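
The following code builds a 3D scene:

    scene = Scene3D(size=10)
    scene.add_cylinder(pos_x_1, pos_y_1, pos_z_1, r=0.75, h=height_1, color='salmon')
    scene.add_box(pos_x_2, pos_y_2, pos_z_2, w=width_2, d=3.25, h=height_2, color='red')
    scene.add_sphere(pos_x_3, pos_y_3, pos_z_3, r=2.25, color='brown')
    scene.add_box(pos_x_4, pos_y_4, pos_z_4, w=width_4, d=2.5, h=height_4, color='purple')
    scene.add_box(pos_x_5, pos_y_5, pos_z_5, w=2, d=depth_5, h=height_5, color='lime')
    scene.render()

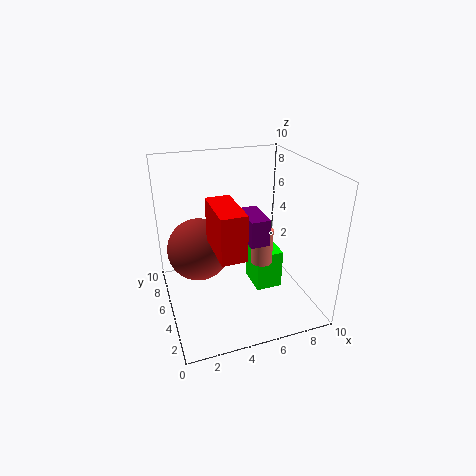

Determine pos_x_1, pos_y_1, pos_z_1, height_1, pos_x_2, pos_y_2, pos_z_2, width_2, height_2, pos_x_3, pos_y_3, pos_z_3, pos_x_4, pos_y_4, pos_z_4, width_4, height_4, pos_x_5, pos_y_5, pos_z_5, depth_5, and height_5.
pos_x_1 = 6.5
pos_y_1 = 4.25
pos_z_1 = 3.25
height_1 = 2.5
pos_x_2 = 2.5
pos_y_2 = 0.5
pos_z_2 = 6
width_2 = 1.5
height_2 = 2.75
pos_x_3 = 2.5
pos_y_3 = 6.5
pos_z_3 = 3.75
pos_x_4 = 5
pos_y_4 = 2.5
pos_z_4 = 5.5
width_4 = 1.25
height_4 = 1.75
pos_x_5 = 6.5
pos_y_5 = 4.75
pos_z_5 = 0.25
depth_5 = 2.5
height_5 = 3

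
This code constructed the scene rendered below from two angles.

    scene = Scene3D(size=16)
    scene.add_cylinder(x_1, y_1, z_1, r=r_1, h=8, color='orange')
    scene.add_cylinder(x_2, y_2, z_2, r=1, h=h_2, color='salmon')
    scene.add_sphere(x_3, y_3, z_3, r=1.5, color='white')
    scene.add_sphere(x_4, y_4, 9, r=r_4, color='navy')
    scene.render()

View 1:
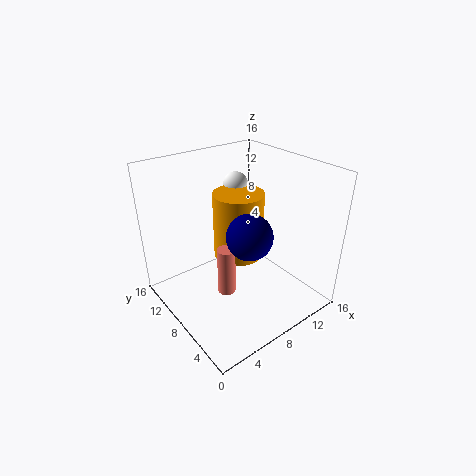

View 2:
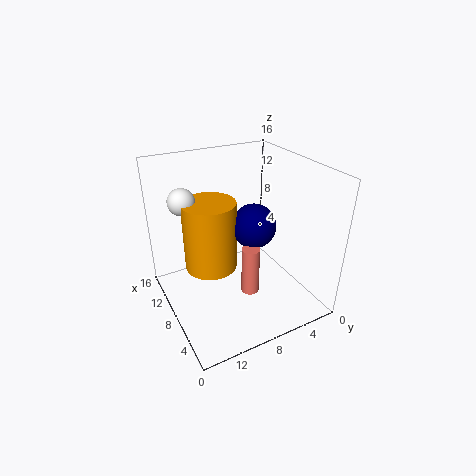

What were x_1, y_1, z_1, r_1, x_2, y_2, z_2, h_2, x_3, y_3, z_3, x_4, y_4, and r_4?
x_1 = 10; y_1 = 10.5; z_1 = 4; r_1 = 3; x_2 = 6; y_2 = 7.5; z_2 = 2; h_2 = 5.5; x_3 = 11.5; y_3 = 13; z_3 = 12; x_4 = 8; y_4 = 6; r_4 = 2.5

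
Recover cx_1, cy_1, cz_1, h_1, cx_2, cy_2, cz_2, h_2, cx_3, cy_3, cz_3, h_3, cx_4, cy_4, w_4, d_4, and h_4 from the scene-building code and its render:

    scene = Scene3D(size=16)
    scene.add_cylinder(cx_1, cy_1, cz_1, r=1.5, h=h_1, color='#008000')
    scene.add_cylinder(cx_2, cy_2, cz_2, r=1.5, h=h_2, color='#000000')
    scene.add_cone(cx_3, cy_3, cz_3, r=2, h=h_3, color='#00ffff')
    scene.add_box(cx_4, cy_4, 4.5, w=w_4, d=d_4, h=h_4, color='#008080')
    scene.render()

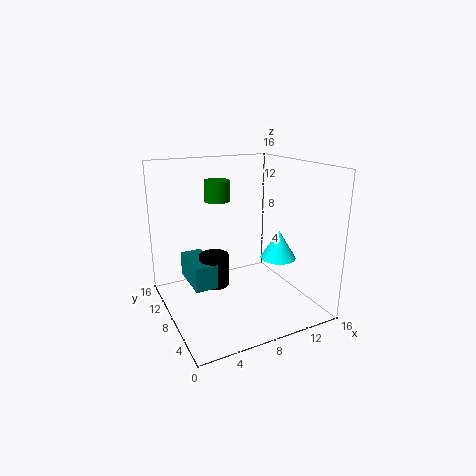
cx_1 = 7.5; cy_1 = 12.5; cz_1 = 11.25; h_1 = 2.5; cx_2 = 4.25; cy_2 = 6; cz_2 = 4.25; h_2 = 3.25; cx_3 = 12.25; cy_3 = 6.25; cz_3 = 5.5; h_3 = 3.25; cx_4 = 1.75; cy_4 = 4.5; w_4 = 2.25; d_4 = 4.75; h_4 = 2.5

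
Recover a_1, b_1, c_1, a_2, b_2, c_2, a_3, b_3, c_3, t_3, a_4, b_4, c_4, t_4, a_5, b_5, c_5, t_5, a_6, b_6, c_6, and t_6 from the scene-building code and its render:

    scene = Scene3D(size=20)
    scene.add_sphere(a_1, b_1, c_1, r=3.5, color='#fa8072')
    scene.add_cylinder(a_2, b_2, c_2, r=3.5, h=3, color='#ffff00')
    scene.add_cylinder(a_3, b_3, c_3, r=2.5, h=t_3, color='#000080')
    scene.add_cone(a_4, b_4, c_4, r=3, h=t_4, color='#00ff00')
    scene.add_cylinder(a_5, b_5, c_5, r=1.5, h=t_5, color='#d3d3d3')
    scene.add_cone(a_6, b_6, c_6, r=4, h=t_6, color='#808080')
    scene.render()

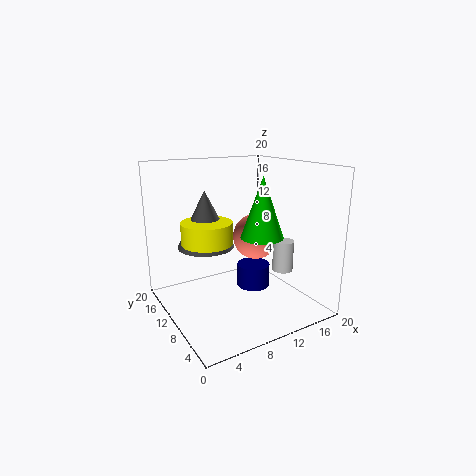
a_1 = 15
b_1 = 13
c_1 = 8.5
a_2 = 6
b_2 = 11.5
c_2 = 9.5
a_3 = 14
b_3 = 12
c_3 = 1
t_3 = 3.5
a_4 = 13
b_4 = 8.5
c_4 = 10
t_4 = 8.5
a_5 = 16.5
b_5 = 8
c_5 = 4.5
t_5 = 4.5
a_6 = 6.5
b_6 = 13
c_6 = 8.5
t_6 = 8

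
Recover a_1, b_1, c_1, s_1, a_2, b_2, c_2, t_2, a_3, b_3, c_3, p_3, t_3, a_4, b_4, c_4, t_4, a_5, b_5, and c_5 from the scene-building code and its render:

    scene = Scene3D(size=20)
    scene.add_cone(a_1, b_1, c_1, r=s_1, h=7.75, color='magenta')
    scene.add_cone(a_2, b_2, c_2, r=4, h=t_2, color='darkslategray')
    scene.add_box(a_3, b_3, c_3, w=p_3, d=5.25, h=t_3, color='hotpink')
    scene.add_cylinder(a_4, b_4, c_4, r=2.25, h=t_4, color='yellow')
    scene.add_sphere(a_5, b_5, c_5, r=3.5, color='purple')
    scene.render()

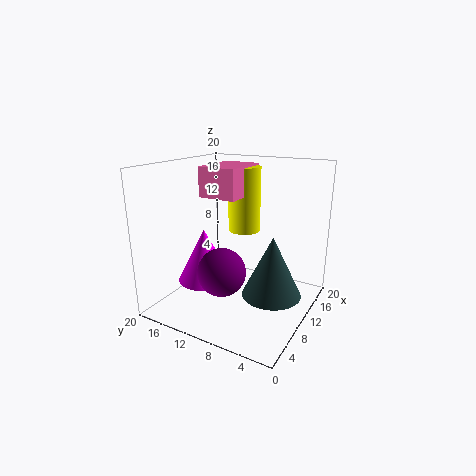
a_1 = 9.25; b_1 = 15.25; c_1 = 2.75; s_1 = 4; a_2 = 9.5; b_2 = 4.5; c_2 = 3; t_2 = 8.25; a_3 = 7.5; b_3 = 9.25; c_3 = 15.75; p_3 = 7; t_3 = 4; a_4 = 12.25; b_4 = 10.25; c_4 = 10.5; t_4 = 9; a_5 = 8.75; b_5 = 12; c_5 = 4.75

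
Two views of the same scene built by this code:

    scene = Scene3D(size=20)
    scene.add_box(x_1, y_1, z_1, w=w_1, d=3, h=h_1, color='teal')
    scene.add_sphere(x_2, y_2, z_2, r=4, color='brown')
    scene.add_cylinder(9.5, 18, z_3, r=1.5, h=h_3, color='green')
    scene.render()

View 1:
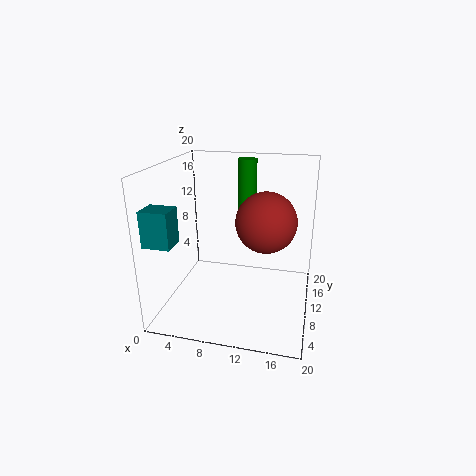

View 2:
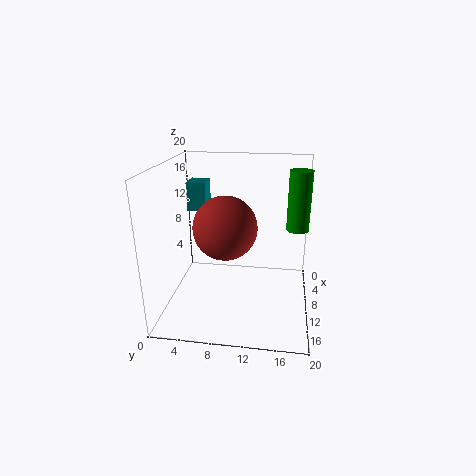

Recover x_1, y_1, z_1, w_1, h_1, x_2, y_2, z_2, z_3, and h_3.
x_1 = 0.5; y_1 = 1; z_1 = 11.5; w_1 = 3.5; h_1 = 4.5; x_2 = 14; y_2 = 9; z_2 = 13; z_3 = 11.5; h_3 = 8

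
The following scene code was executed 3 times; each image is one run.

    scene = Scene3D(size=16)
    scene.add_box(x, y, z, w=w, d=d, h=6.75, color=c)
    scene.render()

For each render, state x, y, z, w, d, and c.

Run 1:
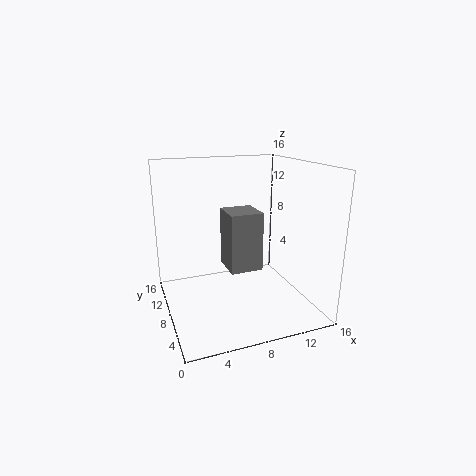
x = 7, y = 7.25, z = 4, w = 3.75, d = 4, c = 'gray'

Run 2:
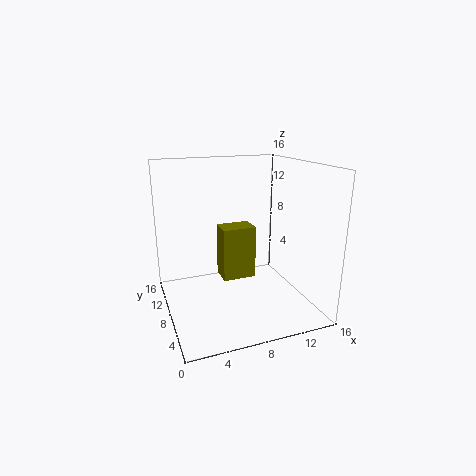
x = 7.5, y = 11.5, z = 1, w = 4.25, d = 3, c = 'olive'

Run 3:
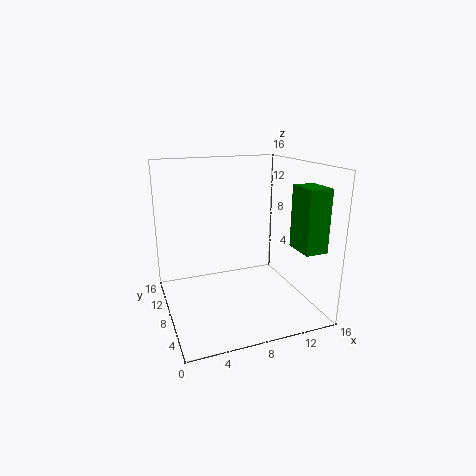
x = 13.25, y = 2.25, z = 7.25, w = 2.5, d = 3.5, c = 'green'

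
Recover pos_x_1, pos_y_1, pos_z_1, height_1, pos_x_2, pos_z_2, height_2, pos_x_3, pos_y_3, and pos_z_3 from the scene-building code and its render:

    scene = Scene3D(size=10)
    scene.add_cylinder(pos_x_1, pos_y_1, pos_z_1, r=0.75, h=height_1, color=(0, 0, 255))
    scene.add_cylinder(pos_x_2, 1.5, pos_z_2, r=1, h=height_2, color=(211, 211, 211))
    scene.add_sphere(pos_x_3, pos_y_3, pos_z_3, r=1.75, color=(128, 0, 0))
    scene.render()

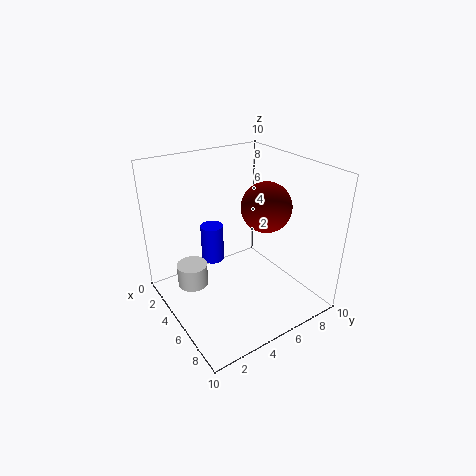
pos_x_1 = 4.5, pos_y_1 = 3.25, pos_z_1 = 3.75, height_1 = 2.5, pos_x_2 = 4.75, pos_z_2 = 2.5, height_2 = 1.5, pos_x_3 = 5.5, pos_y_3 = 7, pos_z_3 = 7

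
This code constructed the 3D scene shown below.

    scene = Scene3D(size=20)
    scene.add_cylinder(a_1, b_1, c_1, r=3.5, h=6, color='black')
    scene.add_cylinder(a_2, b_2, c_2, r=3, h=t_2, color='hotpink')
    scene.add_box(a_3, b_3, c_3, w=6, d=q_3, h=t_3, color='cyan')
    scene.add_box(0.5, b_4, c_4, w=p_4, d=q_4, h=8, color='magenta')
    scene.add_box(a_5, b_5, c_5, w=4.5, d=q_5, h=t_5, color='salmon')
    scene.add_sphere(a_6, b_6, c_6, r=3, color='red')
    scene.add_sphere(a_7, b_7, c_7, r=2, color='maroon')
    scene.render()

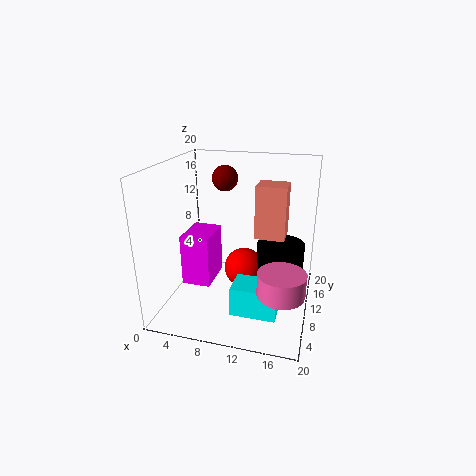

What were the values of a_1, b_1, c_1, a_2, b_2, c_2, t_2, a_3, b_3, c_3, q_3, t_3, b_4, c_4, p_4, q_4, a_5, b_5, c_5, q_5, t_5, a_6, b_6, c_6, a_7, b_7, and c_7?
a_1 = 15.5
b_1 = 14
c_1 = 2
a_2 = 17
b_2 = 4.5
c_2 = 5.5
t_2 = 3
a_3 = 10.5
b_3 = 4
c_3 = 1.5
q_3 = 4
t_3 = 4
b_4 = 11
c_4 = 0.5
p_4 = 4.5
q_4 = 6.5
a_5 = 11.5
b_5 = 13.5
c_5 = 8.5
q_5 = 4
t_5 = 8
a_6 = 10
b_6 = 13.5
c_6 = 3.5
a_7 = 6
b_7 = 17
c_7 = 16.5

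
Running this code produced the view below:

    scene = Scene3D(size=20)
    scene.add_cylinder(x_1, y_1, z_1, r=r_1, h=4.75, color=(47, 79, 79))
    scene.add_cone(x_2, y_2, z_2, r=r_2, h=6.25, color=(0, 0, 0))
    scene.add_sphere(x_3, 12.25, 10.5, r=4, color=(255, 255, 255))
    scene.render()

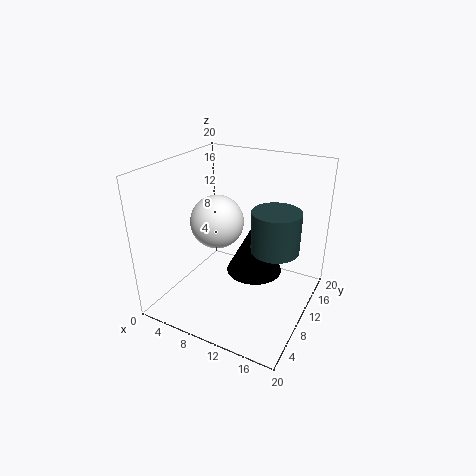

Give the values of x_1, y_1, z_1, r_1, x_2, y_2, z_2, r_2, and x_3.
x_1 = 17.25, y_1 = 5.25, z_1 = 12.5, r_1 = 2.75, x_2 = 14.75, y_2 = 5.25, z_2 = 9.25, r_2 = 3.25, x_3 = 5.25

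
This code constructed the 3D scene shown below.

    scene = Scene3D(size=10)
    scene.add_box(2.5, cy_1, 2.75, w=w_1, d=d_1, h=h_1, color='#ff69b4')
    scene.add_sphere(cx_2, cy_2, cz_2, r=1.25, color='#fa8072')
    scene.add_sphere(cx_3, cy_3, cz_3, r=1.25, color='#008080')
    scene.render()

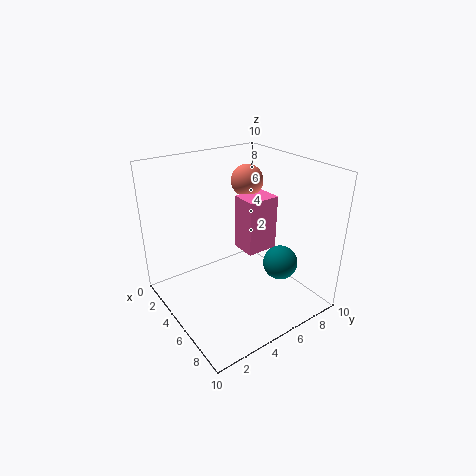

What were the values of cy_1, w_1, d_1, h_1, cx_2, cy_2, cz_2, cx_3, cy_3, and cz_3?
cy_1 = 6.5
w_1 = 2
d_1 = 2.5
h_1 = 4.25
cx_2 = 2
cy_2 = 8
cz_2 = 7.75
cx_3 = 6.5
cy_3 = 7.75
cz_3 = 2.75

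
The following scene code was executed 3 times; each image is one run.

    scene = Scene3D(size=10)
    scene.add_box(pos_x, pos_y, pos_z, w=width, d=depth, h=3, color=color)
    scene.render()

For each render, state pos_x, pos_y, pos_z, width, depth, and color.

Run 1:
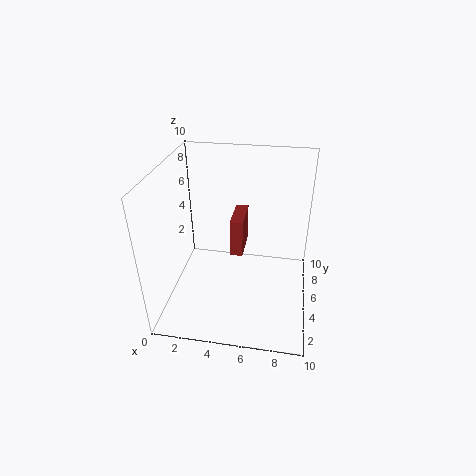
pos_x = 4, pos_y = 7, pos_z = 2, width = 1, depth = 3, color = 'brown'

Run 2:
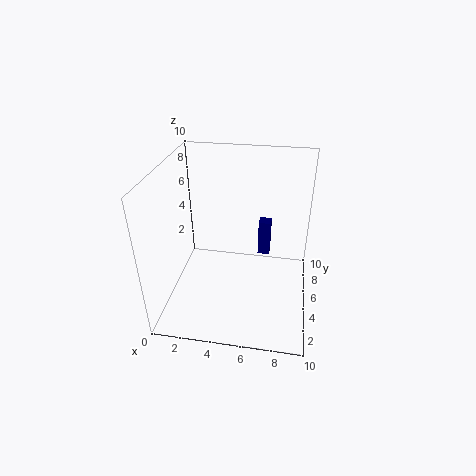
pos_x = 6, pos_y = 9, pos_z = 1, width = 1, depth = 1, color = 'navy'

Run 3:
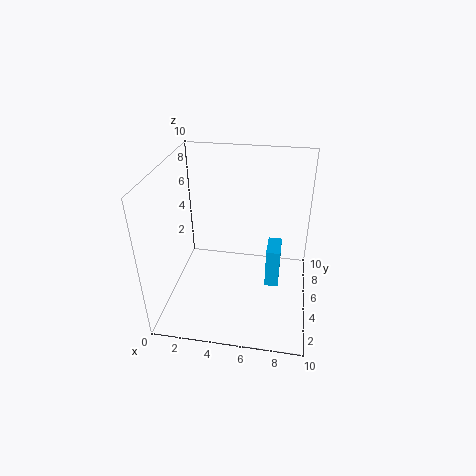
pos_x = 7, pos_y = 5, pos_z = 1, width = 1, depth = 2, color = 'deepskyblue'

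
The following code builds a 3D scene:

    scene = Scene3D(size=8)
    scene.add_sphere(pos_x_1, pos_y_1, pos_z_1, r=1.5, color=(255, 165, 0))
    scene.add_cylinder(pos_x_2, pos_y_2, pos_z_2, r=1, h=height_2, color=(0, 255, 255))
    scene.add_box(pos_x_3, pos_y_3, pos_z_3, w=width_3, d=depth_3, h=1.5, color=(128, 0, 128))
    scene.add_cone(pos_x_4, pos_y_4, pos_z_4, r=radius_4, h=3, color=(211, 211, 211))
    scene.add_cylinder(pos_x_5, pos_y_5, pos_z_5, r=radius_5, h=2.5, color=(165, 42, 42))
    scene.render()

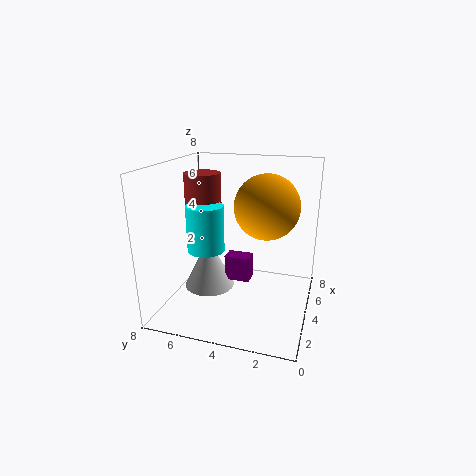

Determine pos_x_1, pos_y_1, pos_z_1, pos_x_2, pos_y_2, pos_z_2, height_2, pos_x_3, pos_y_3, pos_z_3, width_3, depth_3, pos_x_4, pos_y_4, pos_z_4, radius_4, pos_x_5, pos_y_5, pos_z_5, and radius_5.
pos_x_1 = 2; pos_y_1 = 2; pos_z_1 = 6.5; pos_x_2 = 3; pos_y_2 = 5.5; pos_z_2 = 3.5; height_2 = 2.5; pos_x_3 = 4.5; pos_y_3 = 3.5; pos_z_3 = 1; width_3 = 1; depth_3 = 1.5; pos_x_4 = 4.5; pos_y_4 = 6; pos_z_4 = 0.5; radius_4 = 1.5; pos_x_5 = 4; pos_y_5 = 6; pos_z_5 = 5; radius_5 = 1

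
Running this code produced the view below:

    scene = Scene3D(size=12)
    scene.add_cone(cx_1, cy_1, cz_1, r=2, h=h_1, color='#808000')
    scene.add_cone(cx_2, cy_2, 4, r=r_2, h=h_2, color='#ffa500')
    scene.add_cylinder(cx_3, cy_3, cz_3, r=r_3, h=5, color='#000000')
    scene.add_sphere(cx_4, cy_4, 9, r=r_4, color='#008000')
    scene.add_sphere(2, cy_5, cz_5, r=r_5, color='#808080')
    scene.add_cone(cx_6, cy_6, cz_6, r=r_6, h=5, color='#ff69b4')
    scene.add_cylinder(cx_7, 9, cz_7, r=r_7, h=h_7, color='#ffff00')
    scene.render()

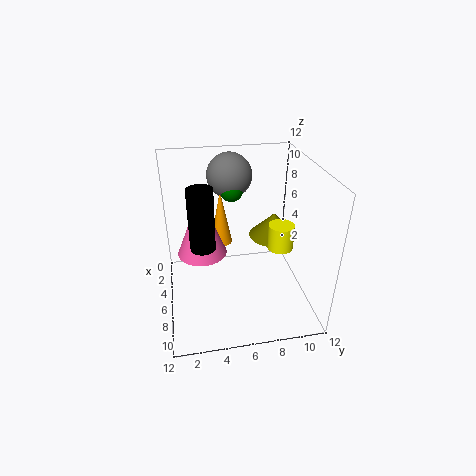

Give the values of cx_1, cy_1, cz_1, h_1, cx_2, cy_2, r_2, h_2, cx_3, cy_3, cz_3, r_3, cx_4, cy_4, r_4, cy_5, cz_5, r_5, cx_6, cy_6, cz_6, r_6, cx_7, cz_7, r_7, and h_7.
cx_1 = 6, cy_1 = 9, cz_1 = 6, h_1 = 2, cx_2 = 3, cy_2 = 5, r_2 = 1, h_2 = 5, cx_3 = 7, cy_3 = 3, cz_3 = 6, r_3 = 1, cx_4 = 3, cy_4 = 6, r_4 = 1, cy_5 = 6, cz_5 = 10, r_5 = 2, cx_6 = 6, cy_6 = 3, cz_6 = 5, r_6 = 2, cx_7 = 8, cz_7 = 6, r_7 = 1, h_7 = 2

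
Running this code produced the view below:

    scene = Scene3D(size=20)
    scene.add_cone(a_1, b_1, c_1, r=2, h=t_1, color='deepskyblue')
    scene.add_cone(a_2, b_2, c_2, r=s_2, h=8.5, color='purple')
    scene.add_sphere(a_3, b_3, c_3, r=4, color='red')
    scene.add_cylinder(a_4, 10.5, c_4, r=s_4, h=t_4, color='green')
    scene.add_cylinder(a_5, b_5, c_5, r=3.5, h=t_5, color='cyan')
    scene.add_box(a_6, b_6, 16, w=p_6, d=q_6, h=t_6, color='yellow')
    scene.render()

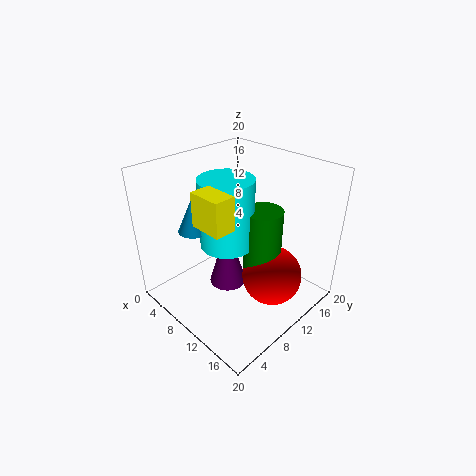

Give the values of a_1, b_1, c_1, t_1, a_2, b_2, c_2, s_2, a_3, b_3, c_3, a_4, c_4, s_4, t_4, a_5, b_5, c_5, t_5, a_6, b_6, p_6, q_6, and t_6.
a_1 = 7.5; b_1 = 4.5; c_1 = 12.5; t_1 = 4.5; a_2 = 10.5; b_2 = 7.5; c_2 = 4.5; s_2 = 2.5; a_3 = 15.5; b_3 = 11; c_3 = 6; a_4 = 14; c_4 = 6; s_4 = 2.5; t_4 = 9.5; a_5 = 10.5; b_5 = 7.5; c_5 = 10.5; t_5 = 9; a_6 = 11.5; b_6 = 1.5; p_6 = 4; q_6 = 2.5; t_6 = 4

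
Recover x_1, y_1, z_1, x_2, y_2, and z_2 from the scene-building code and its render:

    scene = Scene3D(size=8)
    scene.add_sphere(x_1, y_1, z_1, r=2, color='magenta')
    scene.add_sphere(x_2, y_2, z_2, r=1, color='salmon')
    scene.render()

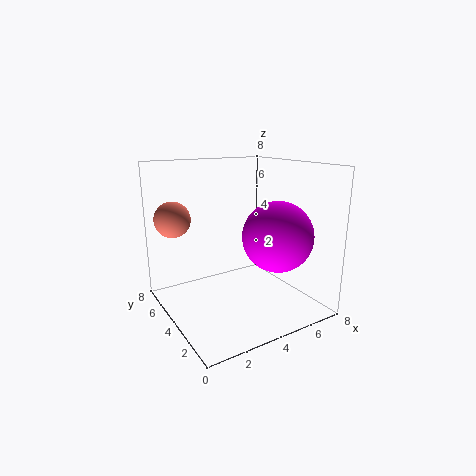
x_1 = 6, y_1 = 3, z_1 = 4, x_2 = 1, y_2 = 6, z_2 = 5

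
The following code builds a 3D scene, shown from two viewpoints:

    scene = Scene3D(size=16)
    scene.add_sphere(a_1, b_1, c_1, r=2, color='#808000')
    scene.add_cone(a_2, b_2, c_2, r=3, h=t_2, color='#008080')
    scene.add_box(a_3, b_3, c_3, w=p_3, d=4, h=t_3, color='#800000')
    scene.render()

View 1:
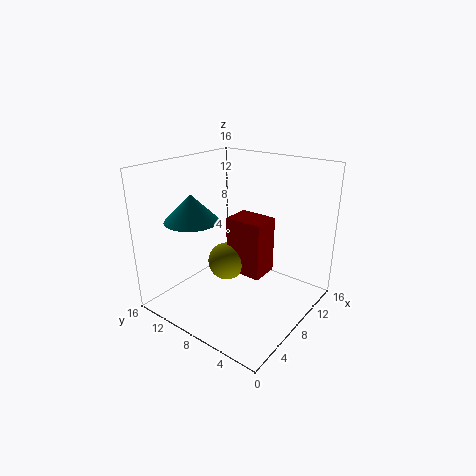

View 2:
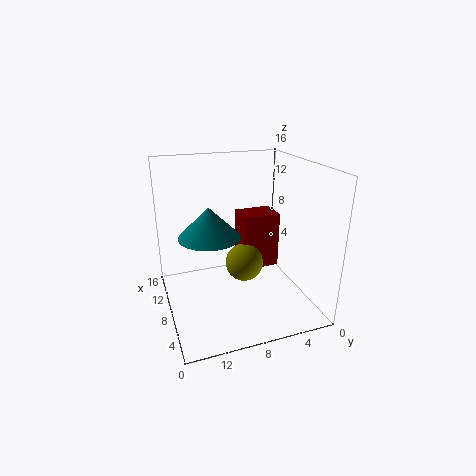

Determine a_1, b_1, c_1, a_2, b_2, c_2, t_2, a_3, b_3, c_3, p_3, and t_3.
a_1 = 6
b_1 = 8
c_1 = 6
a_2 = 5
b_2 = 12
c_2 = 10
t_2 = 3
a_3 = 6
b_3 = 4
c_3 = 5
p_3 = 3
t_3 = 6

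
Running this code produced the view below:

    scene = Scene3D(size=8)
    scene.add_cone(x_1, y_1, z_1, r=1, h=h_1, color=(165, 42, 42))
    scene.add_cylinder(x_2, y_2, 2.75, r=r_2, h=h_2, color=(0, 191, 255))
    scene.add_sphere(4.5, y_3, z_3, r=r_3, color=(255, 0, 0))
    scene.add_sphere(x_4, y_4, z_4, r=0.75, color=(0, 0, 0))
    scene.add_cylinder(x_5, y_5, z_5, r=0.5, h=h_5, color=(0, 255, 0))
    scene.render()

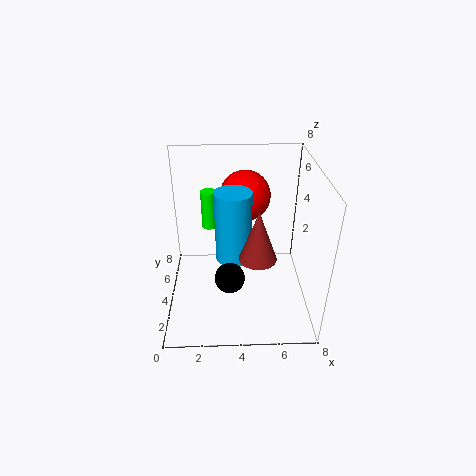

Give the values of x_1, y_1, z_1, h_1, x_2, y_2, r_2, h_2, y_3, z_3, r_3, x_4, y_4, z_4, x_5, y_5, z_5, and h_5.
x_1 = 5
y_1 = 2.75
z_1 = 3.5
h_1 = 2.75
x_2 = 3.75
y_2 = 4
r_2 = 1
h_2 = 4
y_3 = 6.25
z_3 = 5.5
r_3 = 1.5
x_4 = 3.5
y_4 = 1.5
z_4 = 3.25
x_5 = 2.25
y_5 = 7.5
z_5 = 2.75
h_5 = 2.5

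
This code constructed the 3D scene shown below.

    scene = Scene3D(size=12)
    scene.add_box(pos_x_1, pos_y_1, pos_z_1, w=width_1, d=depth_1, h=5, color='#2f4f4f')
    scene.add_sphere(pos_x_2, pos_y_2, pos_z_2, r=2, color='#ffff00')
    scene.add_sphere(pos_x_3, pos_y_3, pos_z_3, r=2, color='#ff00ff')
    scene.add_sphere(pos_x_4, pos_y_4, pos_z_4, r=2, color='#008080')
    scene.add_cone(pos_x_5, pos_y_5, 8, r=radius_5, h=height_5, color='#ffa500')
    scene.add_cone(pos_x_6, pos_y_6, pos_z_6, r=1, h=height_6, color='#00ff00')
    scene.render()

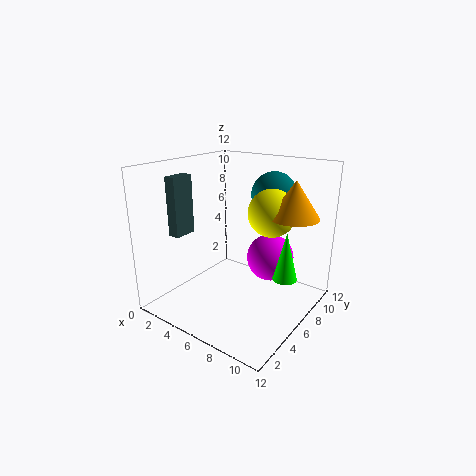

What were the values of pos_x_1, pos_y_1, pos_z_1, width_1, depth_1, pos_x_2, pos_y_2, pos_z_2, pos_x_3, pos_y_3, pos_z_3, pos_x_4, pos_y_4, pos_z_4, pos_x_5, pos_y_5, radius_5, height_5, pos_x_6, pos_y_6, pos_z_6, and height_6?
pos_x_1 = 1, pos_y_1 = 3, pos_z_1 = 6, width_1 = 1, depth_1 = 2, pos_x_2 = 8, pos_y_2 = 8, pos_z_2 = 8, pos_x_3 = 8, pos_y_3 = 8, pos_z_3 = 4, pos_x_4 = 7, pos_y_4 = 10, pos_z_4 = 9, pos_x_5 = 10, pos_y_5 = 8, radius_5 = 2, height_5 = 3, pos_x_6 = 10, pos_y_6 = 7, pos_z_6 = 3, height_6 = 4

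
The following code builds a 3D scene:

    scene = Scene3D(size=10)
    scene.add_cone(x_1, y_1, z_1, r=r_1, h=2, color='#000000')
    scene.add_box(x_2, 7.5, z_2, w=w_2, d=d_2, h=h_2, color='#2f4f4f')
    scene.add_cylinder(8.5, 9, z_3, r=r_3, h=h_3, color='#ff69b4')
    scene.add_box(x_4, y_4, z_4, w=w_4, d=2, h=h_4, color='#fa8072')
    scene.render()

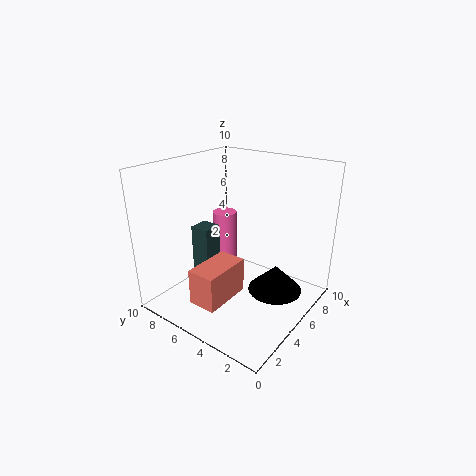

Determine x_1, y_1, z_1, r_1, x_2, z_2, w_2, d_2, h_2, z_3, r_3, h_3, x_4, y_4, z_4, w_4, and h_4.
x_1 = 7, y_1 = 3, z_1 = 0.5, r_1 = 2, x_2 = 4.5, z_2 = 1, w_2 = 1.5, d_2 = 1.5, h_2 = 4, z_3 = 0.5, r_3 = 1, h_3 = 4.5, x_4 = 1.5, y_4 = 4.5, z_4 = 1, w_4 = 3.5, h_4 = 2.5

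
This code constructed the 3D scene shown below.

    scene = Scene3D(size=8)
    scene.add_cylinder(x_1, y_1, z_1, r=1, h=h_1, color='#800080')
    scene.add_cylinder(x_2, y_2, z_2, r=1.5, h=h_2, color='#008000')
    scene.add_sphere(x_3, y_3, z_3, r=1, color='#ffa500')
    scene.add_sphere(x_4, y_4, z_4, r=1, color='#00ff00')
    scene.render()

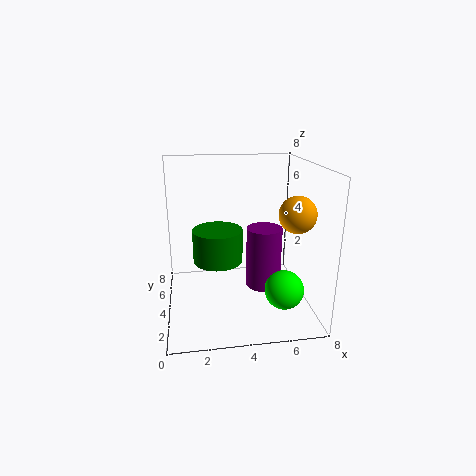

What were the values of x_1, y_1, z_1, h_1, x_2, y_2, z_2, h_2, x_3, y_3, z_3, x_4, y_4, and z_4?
x_1 = 5.5, y_1 = 4, z_1 = 1, h_1 = 3.5, x_2 = 3, y_2 = 5.5, z_2 = 2, h_2 = 2, x_3 = 7, y_3 = 3, z_3 = 5.5, x_4 = 6, y_4 = 1.5, z_4 = 2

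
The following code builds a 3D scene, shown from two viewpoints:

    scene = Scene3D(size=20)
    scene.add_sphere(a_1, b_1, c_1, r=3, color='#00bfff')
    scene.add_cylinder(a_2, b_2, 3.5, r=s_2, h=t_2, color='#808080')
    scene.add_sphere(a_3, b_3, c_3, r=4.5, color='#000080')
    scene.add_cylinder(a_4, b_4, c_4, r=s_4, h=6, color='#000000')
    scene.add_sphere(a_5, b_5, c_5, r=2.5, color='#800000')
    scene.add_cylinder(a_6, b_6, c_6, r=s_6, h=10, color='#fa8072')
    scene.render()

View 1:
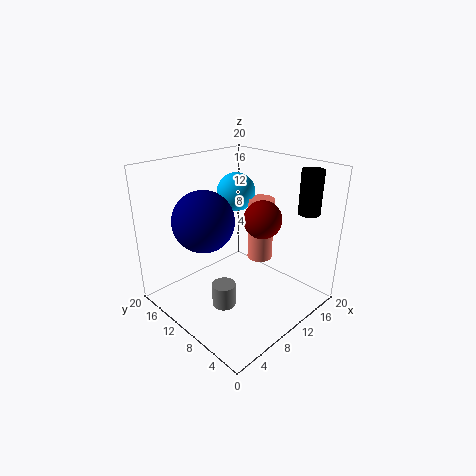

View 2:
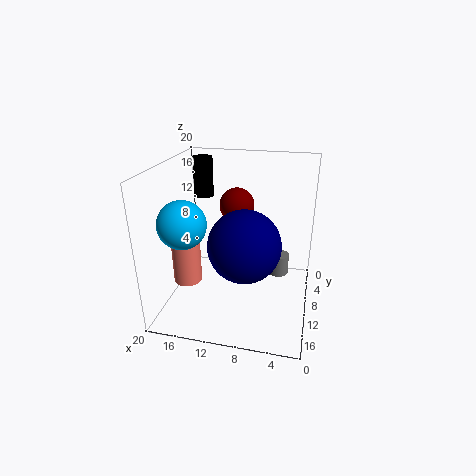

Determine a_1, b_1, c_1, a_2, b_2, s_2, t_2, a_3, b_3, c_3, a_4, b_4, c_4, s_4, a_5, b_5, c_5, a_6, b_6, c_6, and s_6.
a_1 = 15.5
b_1 = 16
c_1 = 14
a_2 = 4.5
b_2 = 7
s_2 = 1.5
t_2 = 3
a_3 = 8
b_3 = 15
c_3 = 11.5
a_4 = 17
b_4 = 3.5
c_4 = 13.5
s_4 = 1.5
a_5 = 11
b_5 = 6.5
c_5 = 13.5
a_6 = 17
b_6 = 12
c_6 = 3.5
s_6 = 2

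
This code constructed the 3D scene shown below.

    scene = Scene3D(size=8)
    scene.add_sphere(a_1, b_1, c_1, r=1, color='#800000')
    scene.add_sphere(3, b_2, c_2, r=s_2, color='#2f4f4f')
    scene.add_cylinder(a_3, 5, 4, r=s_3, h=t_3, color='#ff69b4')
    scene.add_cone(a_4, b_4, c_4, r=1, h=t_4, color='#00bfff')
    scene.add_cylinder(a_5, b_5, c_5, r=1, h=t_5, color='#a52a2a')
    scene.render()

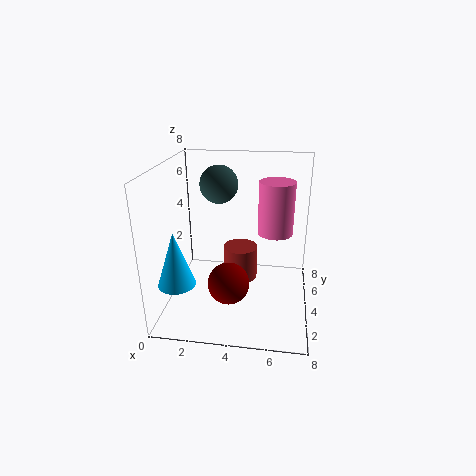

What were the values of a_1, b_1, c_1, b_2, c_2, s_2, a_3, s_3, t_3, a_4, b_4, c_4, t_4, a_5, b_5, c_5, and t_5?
a_1 = 4, b_1 = 1, c_1 = 3, b_2 = 4, c_2 = 7, s_2 = 1, a_3 = 6, s_3 = 1, t_3 = 3, a_4 = 1, b_4 = 2, c_4 = 2, t_4 = 3, a_5 = 4, b_5 = 5, c_5 = 1, t_5 = 2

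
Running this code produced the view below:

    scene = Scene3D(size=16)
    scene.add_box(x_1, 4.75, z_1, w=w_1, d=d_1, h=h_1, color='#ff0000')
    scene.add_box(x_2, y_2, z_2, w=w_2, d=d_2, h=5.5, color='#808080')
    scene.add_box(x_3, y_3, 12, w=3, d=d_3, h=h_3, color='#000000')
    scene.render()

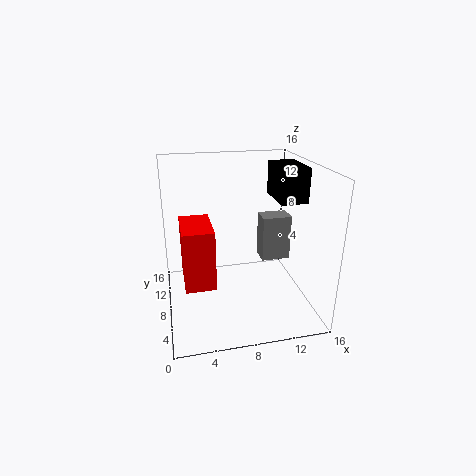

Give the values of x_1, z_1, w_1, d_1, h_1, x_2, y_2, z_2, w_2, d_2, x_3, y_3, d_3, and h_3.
x_1 = 1.75; z_1 = 3.75; w_1 = 3.25; d_1 = 5.5; h_1 = 6.5; x_2 = 11.5; y_2 = 9.75; z_2 = 3.75; w_2 = 3.5; d_2 = 2.5; x_3 = 12.25; y_3 = 6.25; d_3 = 5; h_3 = 3.75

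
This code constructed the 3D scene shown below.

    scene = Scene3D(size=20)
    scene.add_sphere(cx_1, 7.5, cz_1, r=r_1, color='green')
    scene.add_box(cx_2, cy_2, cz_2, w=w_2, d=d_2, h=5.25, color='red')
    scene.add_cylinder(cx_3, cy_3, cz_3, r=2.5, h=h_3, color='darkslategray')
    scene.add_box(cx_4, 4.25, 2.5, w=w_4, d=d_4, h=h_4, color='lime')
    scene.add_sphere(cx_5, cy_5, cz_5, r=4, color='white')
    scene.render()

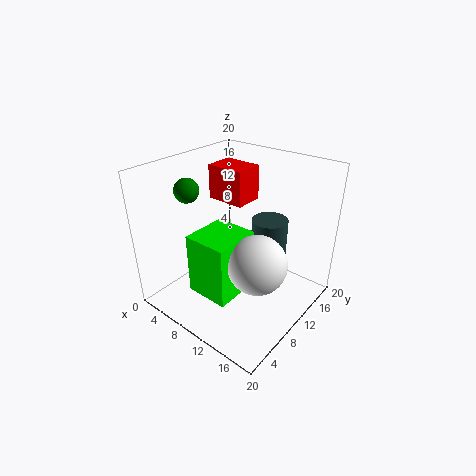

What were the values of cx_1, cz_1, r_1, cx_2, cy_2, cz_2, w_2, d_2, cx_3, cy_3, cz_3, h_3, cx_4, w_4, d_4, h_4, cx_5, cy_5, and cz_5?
cx_1 = 3, cz_1 = 16, r_1 = 1.75, cx_2 = 1.75, cy_2 = 13.25, cz_2 = 12.75, w_2 = 6, d_2 = 4.5, cx_3 = 13, cy_3 = 13.25, cz_3 = 7, h_3 = 5.5, cx_4 = 5.75, w_4 = 6.25, d_4 = 6.75, h_4 = 8.75, cx_5 = 14.25, cy_5 = 8.75, cz_5 = 8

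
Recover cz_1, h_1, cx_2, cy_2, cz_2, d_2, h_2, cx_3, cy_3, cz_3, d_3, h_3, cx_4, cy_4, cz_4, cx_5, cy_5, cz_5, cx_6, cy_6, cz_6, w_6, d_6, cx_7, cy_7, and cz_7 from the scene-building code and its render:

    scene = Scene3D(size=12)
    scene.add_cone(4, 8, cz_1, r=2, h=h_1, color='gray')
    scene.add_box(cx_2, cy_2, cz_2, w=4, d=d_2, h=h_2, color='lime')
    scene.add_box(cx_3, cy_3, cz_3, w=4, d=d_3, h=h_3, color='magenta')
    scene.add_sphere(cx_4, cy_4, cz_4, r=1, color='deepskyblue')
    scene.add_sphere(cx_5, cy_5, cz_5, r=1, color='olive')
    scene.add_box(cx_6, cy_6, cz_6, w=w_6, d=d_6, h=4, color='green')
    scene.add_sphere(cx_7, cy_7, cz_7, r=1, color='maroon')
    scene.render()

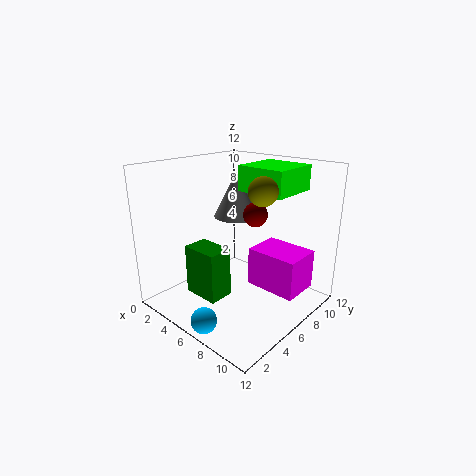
cz_1 = 7; h_1 = 4; cx_2 = 6; cy_2 = 6; cz_2 = 10; d_2 = 4; h_2 = 2; cx_3 = 8; cy_3 = 5; cz_3 = 3; d_3 = 3; h_3 = 3; cx_4 = 7; cy_4 = 1; cz_4 = 1; cx_5 = 10; cy_5 = 4; cz_5 = 11; cx_6 = 4; cy_6 = 2; cz_6 = 2; w_6 = 3; d_6 = 2; cx_7 = 7; cy_7 = 7; cz_7 = 8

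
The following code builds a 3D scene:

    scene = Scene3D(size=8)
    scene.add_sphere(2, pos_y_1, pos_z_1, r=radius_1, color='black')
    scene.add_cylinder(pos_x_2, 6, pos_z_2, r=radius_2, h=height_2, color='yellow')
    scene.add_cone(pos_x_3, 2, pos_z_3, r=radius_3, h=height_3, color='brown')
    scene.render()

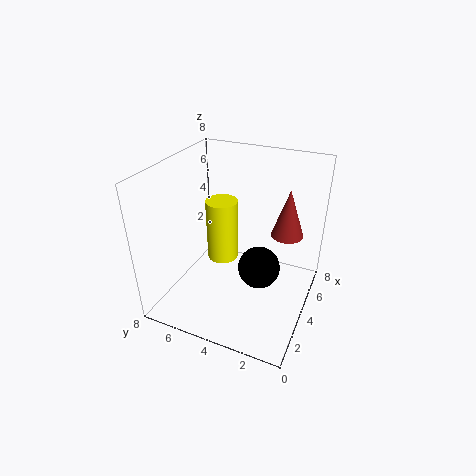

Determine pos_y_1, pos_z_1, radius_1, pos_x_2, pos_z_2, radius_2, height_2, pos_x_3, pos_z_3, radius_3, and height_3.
pos_y_1 = 2, pos_z_1 = 4, radius_1 = 1, pos_x_2 = 6, pos_z_2 = 1, radius_2 = 1, height_2 = 4, pos_x_3 = 7, pos_z_3 = 3, radius_3 = 1, height_3 = 3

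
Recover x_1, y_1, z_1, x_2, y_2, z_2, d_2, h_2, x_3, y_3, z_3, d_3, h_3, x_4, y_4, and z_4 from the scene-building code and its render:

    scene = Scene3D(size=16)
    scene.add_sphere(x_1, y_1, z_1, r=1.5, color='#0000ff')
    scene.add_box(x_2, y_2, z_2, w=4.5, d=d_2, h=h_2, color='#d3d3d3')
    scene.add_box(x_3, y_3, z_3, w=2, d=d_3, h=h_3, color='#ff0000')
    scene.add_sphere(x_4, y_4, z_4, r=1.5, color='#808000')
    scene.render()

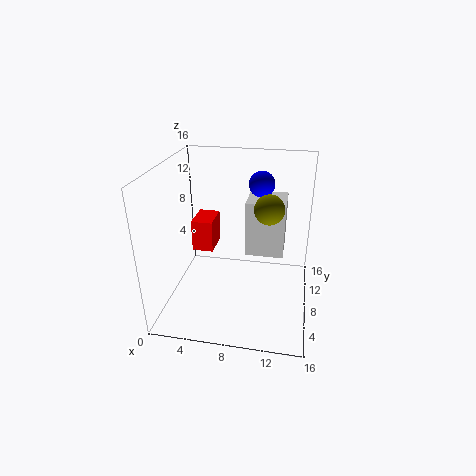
x_1 = 10; y_1 = 12; z_1 = 13; x_2 = 8.5; y_2 = 9.5; z_2 = 5; d_2 = 4.5; h_2 = 6.5; x_3 = 4.5; y_3 = 3; z_3 = 9; d_3 = 3; h_3 = 3; x_4 = 11.5; y_4 = 6; z_4 = 12.5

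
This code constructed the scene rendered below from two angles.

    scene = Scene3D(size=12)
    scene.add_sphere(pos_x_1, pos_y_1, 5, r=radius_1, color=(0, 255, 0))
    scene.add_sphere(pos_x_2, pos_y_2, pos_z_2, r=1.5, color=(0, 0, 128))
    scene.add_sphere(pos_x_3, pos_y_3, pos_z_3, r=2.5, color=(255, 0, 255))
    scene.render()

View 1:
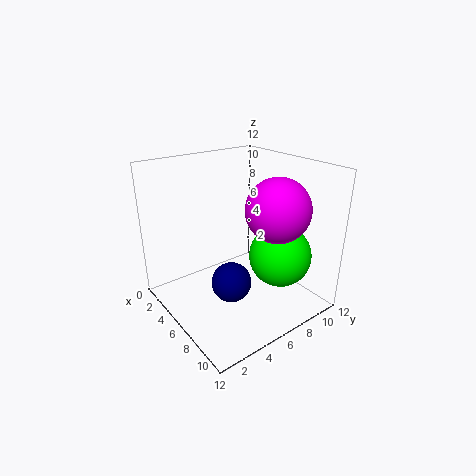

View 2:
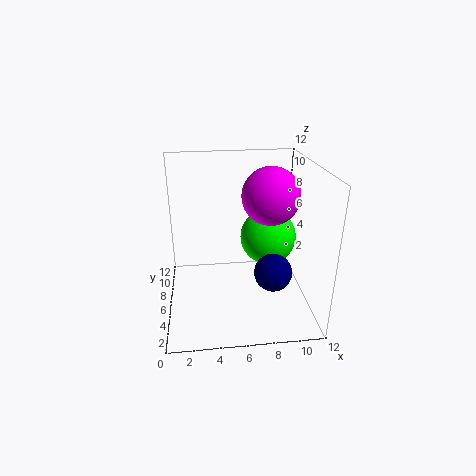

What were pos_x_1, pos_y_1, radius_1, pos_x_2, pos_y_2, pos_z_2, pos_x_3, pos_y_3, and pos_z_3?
pos_x_1 = 9; pos_y_1 = 8; radius_1 = 2.5; pos_x_2 = 8.5; pos_y_2 = 3.5; pos_z_2 = 4; pos_x_3 = 9; pos_y_3 = 7.5; pos_z_3 = 9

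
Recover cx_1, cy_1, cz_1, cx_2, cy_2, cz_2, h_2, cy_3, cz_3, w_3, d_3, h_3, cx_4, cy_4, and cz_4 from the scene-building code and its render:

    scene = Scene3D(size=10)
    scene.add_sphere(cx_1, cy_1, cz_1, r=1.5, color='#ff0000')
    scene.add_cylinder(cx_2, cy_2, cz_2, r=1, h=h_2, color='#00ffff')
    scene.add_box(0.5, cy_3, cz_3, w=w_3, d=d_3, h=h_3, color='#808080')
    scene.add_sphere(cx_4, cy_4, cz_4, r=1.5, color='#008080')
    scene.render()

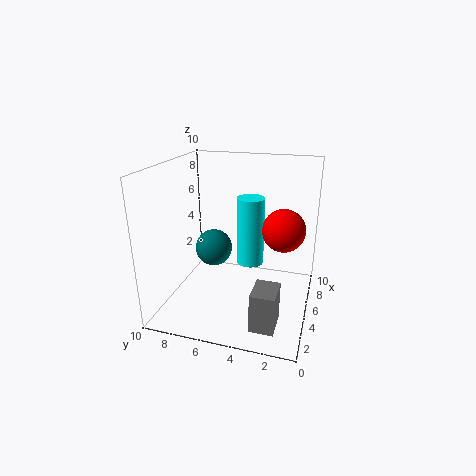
cx_1 = 6; cy_1 = 2; cz_1 = 5.5; cx_2 = 6.5; cy_2 = 4.5; cz_2 = 2.5; h_2 = 5; cy_3 = 1.5; cz_3 = 1; w_3 = 2; d_3 = 1.5; h_3 = 2.5; cx_4 = 8; cy_4 = 8; cz_4 = 2.5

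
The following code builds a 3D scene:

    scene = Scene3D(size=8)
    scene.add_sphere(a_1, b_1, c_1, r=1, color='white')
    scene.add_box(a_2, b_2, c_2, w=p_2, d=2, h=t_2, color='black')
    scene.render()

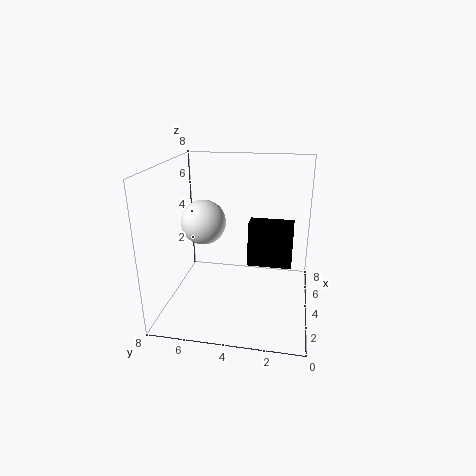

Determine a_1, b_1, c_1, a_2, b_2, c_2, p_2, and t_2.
a_1 = 1; b_1 = 5; c_1 = 6; a_2 = 1; b_2 = 1; c_2 = 4; p_2 = 1; t_2 = 2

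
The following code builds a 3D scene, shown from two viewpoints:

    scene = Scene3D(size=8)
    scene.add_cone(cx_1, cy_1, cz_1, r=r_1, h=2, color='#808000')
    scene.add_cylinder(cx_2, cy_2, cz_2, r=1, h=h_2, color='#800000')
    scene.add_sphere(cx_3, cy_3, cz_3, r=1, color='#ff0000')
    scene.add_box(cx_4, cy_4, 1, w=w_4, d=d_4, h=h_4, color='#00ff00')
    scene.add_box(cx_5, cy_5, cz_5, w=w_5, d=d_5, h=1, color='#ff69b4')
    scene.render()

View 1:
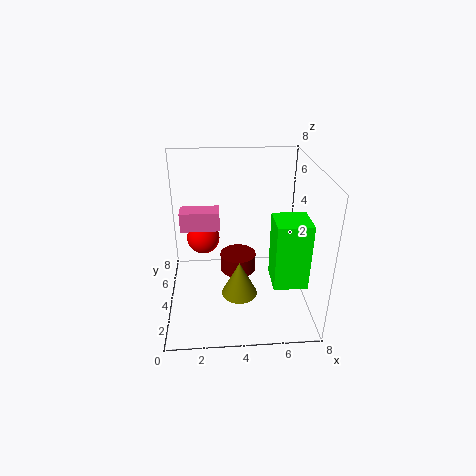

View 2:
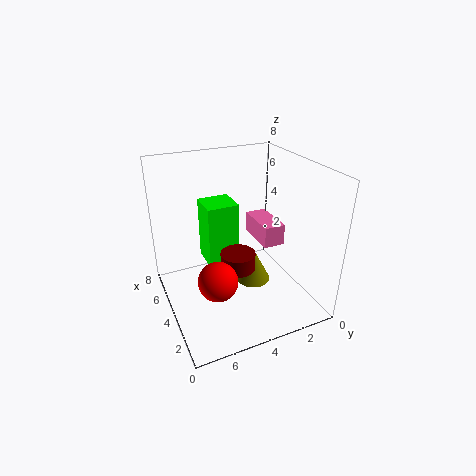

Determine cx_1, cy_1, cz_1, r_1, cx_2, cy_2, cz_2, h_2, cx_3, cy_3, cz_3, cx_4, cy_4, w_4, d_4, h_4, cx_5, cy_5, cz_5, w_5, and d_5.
cx_1 = 4
cy_1 = 3
cz_1 = 1
r_1 = 1
cx_2 = 4
cy_2 = 4
cz_2 = 2
h_2 = 1
cx_3 = 2
cy_3 = 6
cz_3 = 3
cx_4 = 6
cy_4 = 3
w_4 = 2
d_4 = 2
h_4 = 4
cx_5 = 1
cy_5 = 3
cz_5 = 5
w_5 = 2
d_5 = 1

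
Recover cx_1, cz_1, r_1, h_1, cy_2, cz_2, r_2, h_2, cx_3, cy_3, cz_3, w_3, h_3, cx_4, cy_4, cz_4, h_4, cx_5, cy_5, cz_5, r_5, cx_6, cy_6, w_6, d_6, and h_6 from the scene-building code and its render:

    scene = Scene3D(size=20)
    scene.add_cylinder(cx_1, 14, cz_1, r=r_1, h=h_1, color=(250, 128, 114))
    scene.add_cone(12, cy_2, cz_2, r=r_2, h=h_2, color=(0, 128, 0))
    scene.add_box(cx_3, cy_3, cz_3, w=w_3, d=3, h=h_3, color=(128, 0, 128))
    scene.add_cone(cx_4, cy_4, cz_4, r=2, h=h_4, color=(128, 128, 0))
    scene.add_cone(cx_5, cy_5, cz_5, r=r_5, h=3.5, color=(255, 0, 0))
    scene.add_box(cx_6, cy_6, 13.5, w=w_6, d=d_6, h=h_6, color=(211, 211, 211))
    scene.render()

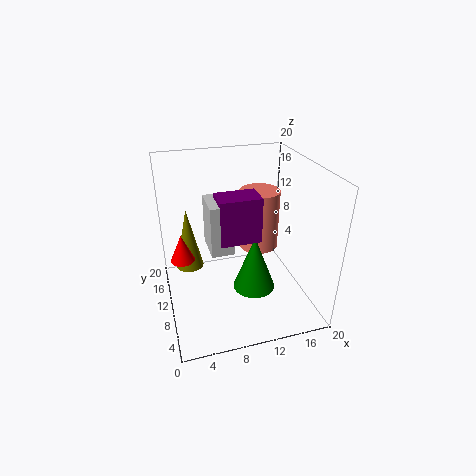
cx_1 = 14.5, cz_1 = 6, r_1 = 3, h_1 = 9, cy_2 = 8.5, cz_2 = 2.5, r_2 = 3, h_2 = 8, cx_3 = 5.5, cy_3 = 1, cz_3 = 14.5, w_3 = 4.5, h_3 = 5, cx_4 = 3.5, cy_4 = 13.5, cz_4 = 4.5, h_4 = 9, cx_5 = 2, cy_5 = 7.5, cz_5 = 9.5, r_5 = 1.5, cx_6 = 4.5, cy_6 = 1, w_6 = 2.5, d_6 = 4, h_6 = 5.5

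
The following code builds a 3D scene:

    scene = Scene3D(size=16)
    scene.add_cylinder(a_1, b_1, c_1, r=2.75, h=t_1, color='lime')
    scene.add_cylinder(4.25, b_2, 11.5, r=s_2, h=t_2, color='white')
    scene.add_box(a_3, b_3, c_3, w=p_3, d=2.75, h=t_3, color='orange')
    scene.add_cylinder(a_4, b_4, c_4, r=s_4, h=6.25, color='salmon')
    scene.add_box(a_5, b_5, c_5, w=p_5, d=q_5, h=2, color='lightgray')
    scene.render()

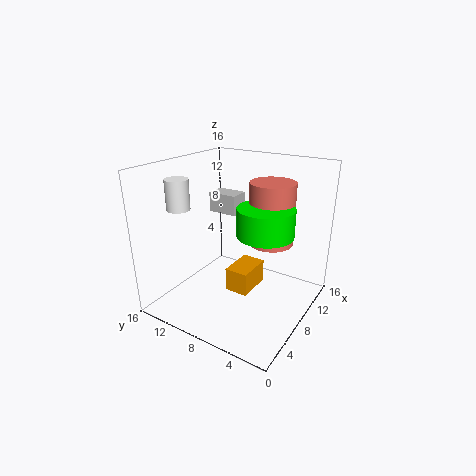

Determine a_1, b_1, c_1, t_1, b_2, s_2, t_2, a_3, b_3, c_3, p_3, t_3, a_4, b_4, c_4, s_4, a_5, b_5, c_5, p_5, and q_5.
a_1 = 5.75
b_1 = 3.5
c_1 = 10.25
t_1 = 2.75
b_2 = 13
s_2 = 1.25
t_2 = 3.25
a_3 = 7.25
b_3 = 6.5
c_3 = 1.25
p_3 = 4.25
t_3 = 2.75
a_4 = 7.5
b_4 = 3.75
c_4 = 8.75
s_4 = 2.25
a_5 = 5.75
b_5 = 7
c_5 = 11.5
p_5 = 2
q_5 = 3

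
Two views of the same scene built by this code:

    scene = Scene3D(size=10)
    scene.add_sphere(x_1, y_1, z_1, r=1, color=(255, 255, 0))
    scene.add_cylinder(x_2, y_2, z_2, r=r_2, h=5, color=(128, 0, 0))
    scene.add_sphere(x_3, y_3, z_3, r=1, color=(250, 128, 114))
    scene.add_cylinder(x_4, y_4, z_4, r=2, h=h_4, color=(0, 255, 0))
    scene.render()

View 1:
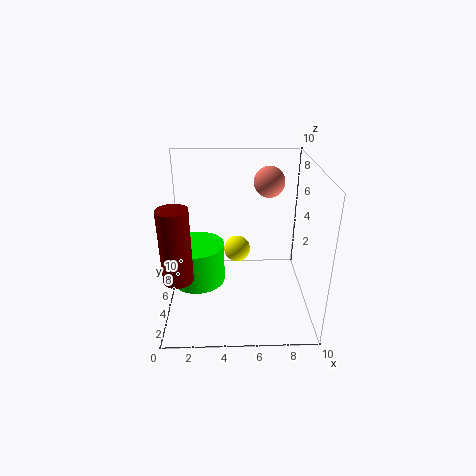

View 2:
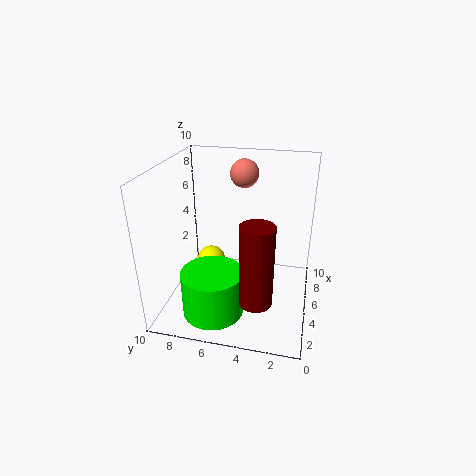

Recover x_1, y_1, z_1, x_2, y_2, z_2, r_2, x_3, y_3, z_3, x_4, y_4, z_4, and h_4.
x_1 = 5; y_1 = 7; z_1 = 3; x_2 = 1; y_2 = 3; z_2 = 3; r_2 = 1; x_3 = 7; y_3 = 5; z_3 = 9; x_4 = 2; y_4 = 6; z_4 = 1; h_4 = 3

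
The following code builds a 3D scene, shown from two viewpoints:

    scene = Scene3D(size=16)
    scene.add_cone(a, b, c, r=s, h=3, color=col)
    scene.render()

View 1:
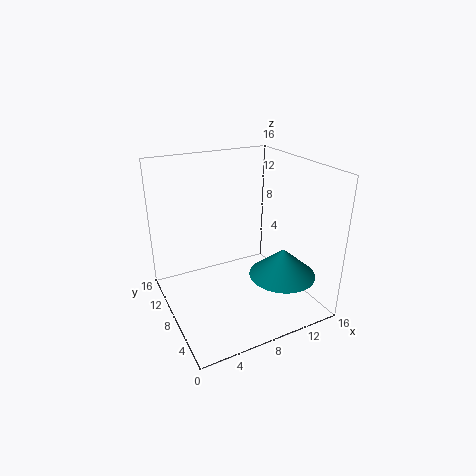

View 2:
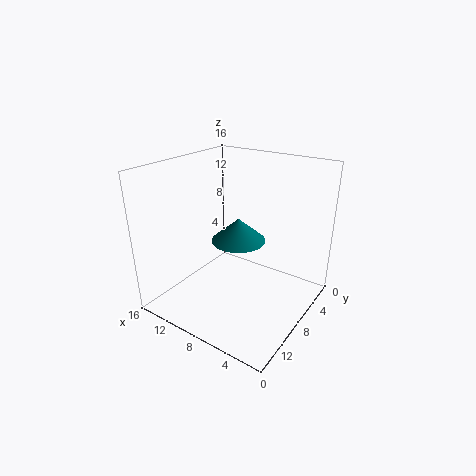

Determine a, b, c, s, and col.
a = 11, b = 3.5, c = 5, s = 3.5, col = 'teal'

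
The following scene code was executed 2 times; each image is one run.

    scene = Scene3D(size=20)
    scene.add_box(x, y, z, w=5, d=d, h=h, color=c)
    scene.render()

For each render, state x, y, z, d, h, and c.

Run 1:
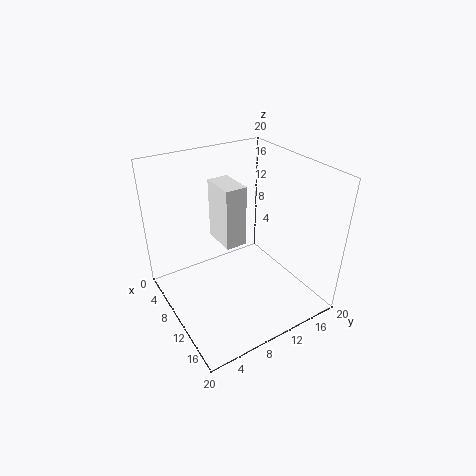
x = 5.5
y = 8
z = 9
d = 3
h = 8.5
c = 'white'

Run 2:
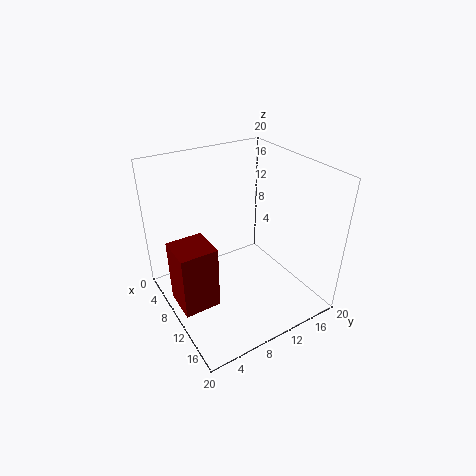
x = 7.5
y = 0.5
z = 2
d = 5
h = 9
c = 'maroon'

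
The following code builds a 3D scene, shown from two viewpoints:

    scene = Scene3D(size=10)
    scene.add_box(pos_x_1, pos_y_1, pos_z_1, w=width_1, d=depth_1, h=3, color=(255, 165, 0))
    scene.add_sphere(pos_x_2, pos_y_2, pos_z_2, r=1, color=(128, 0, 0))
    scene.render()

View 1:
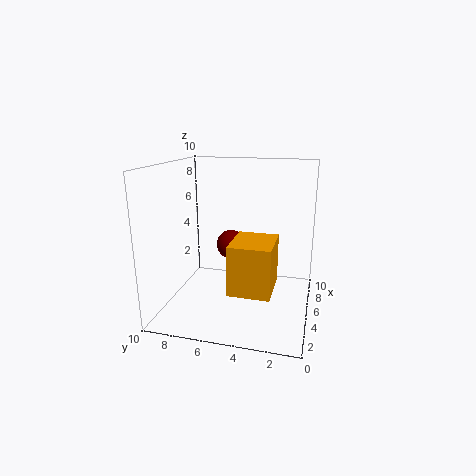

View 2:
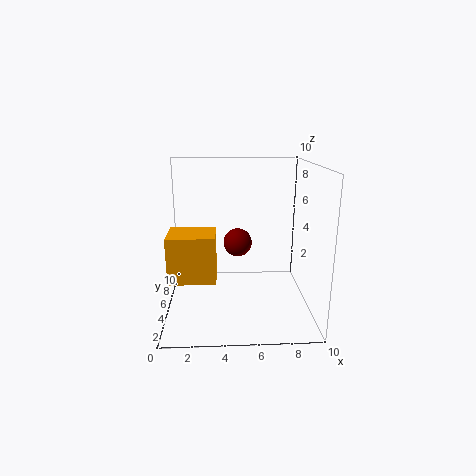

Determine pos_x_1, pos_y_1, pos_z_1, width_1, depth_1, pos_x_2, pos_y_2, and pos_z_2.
pos_x_1 = 0.5; pos_y_1 = 2; pos_z_1 = 3; width_1 = 3; depth_1 = 2.5; pos_x_2 = 5; pos_y_2 = 5.5; pos_z_2 = 4.5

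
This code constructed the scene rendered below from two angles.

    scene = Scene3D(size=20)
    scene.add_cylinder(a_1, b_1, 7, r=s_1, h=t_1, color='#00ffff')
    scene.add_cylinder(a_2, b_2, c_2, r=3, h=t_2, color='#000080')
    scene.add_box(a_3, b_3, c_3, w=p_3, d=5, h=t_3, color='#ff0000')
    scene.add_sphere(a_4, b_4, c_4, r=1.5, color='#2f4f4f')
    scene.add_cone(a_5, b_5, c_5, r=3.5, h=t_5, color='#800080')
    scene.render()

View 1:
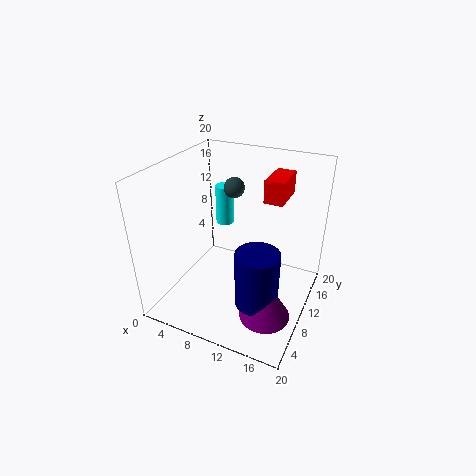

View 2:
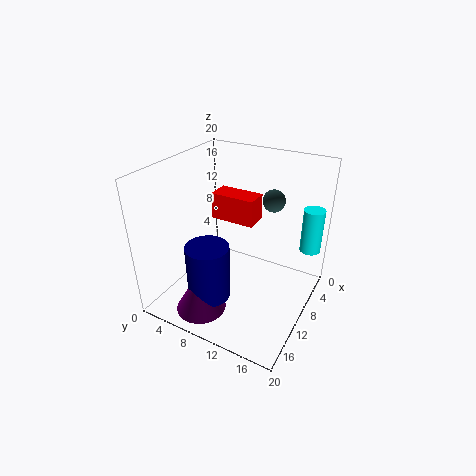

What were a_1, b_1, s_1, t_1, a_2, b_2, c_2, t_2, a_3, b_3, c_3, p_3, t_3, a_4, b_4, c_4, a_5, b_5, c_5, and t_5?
a_1 = 3.5; b_1 = 18.5; s_1 = 1.5; t_1 = 6.5; a_2 = 14; b_2 = 7.5; c_2 = 2; t_2 = 8; a_3 = 13.5; b_3 = 10; c_3 = 16; p_3 = 2.5; t_3 = 3; a_4 = 7.5; b_4 = 14; c_4 = 15.5; a_5 = 15.5; b_5 = 7; c_5 = 0.5; t_5 = 6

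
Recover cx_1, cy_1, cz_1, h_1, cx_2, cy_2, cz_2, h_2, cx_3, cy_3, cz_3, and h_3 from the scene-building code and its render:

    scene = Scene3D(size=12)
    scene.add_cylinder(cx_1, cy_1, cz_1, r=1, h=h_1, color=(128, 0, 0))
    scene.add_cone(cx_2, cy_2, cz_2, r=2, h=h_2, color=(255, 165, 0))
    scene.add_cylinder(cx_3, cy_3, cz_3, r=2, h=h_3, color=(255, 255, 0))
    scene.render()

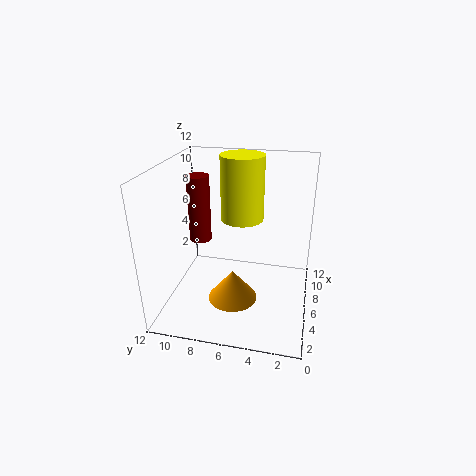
cx_1 = 8
cy_1 = 10
cz_1 = 4.5
h_1 = 6
cx_2 = 4
cy_2 = 6
cz_2 = 1.5
h_2 = 2.5
cx_3 = 10
cy_3 = 6.5
cz_3 = 6
h_3 = 6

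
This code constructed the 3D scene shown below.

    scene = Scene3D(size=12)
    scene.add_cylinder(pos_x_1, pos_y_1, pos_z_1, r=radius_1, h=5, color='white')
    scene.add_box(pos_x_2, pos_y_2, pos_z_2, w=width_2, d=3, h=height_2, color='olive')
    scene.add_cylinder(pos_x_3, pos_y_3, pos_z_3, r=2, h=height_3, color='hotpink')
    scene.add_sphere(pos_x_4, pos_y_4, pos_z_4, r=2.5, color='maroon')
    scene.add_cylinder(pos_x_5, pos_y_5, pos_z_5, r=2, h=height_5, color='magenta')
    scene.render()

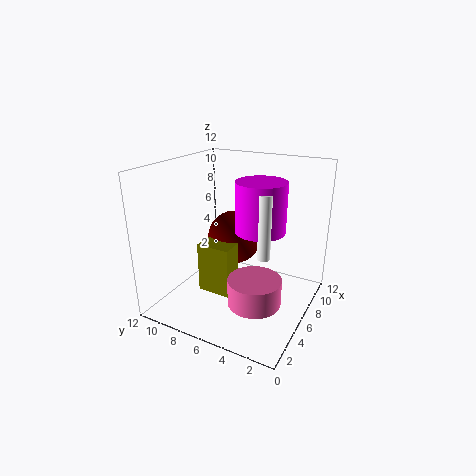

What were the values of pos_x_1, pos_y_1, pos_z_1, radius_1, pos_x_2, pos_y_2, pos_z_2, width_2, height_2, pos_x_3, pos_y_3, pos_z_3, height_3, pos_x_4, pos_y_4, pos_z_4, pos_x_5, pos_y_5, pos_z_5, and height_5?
pos_x_1 = 4.5
pos_y_1 = 3
pos_z_1 = 5.5
radius_1 = 0.5
pos_x_2 = 5
pos_y_2 = 6.5
pos_z_2 = 0.5
width_2 = 2
height_2 = 4.5
pos_x_3 = 3
pos_y_3 = 3
pos_z_3 = 2.5
height_3 = 2
pos_x_4 = 9
pos_y_4 = 8
pos_z_4 = 4.5
pos_x_5 = 6
pos_y_5 = 4
pos_z_5 = 7
height_5 = 4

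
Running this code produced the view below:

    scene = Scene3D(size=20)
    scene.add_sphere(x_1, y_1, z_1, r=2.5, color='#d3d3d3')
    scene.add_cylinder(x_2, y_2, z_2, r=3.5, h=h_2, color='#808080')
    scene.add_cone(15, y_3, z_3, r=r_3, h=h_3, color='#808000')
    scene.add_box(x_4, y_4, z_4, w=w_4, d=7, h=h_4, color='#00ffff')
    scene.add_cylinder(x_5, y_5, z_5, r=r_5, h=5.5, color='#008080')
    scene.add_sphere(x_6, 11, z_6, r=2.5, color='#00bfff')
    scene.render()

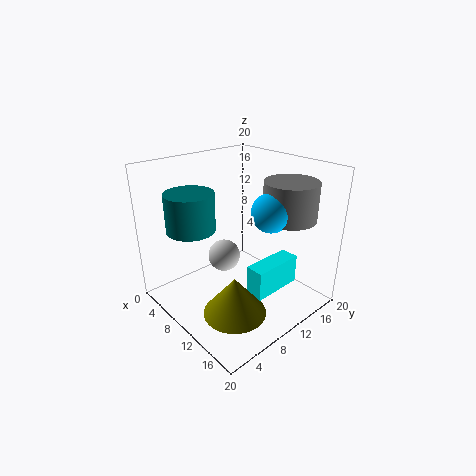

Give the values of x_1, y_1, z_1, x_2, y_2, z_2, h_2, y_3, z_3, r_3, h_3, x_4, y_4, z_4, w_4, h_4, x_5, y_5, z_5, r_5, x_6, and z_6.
x_1 = 5, y_1 = 11.5, z_1 = 4.5, x_2 = 15.5, y_2 = 14, z_2 = 13.5, h_2 = 5, y_3 = 5, z_3 = 3, r_3 = 4, h_3 = 5, x_4 = 14, y_4 = 8, z_4 = 4, w_4 = 2.5, h_4 = 4, x_5 = 4.5, y_5 = 6, z_5 = 10.5, r_5 = 3.5, x_6 = 15, z_6 = 15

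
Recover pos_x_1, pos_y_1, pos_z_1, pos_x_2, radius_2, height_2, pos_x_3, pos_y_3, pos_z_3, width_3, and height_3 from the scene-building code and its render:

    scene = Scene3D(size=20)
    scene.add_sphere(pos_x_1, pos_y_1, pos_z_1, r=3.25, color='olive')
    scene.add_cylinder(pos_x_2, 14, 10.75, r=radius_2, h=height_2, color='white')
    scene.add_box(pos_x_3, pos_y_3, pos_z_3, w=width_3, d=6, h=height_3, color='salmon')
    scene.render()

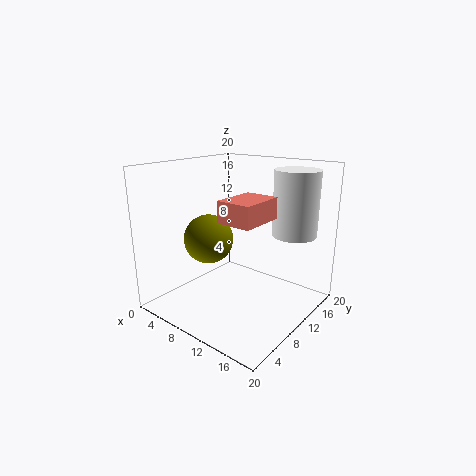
pos_x_1 = 8, pos_y_1 = 6.25, pos_z_1 = 10.5, pos_x_2 = 16.5, radius_2 = 3, height_2 = 8.75, pos_x_3 = 11.25, pos_y_3 = 4.5, pos_z_3 = 13.75, width_3 = 4.5, height_3 = 2.75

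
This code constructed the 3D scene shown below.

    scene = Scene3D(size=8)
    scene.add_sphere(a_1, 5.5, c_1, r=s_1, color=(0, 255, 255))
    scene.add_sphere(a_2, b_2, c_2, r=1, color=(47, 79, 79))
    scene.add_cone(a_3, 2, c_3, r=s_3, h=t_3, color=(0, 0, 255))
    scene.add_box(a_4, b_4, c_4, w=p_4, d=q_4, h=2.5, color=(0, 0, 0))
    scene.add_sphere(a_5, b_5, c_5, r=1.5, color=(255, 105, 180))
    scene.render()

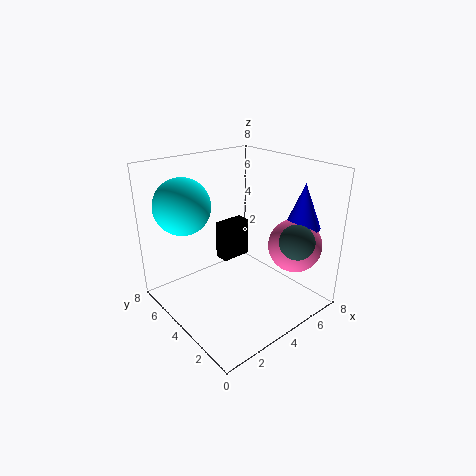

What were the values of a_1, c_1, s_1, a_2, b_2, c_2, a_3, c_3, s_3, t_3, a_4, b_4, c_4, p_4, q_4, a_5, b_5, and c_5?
a_1 = 1.5
c_1 = 6
s_1 = 1.5
a_2 = 6
b_2 = 1.5
c_2 = 4
a_3 = 7
c_3 = 4.5
s_3 = 1
t_3 = 2.5
a_4 = 5
b_4 = 6.5
c_4 = 1
p_4 = 2
q_4 = 1
a_5 = 6.5
b_5 = 2
c_5 = 3.5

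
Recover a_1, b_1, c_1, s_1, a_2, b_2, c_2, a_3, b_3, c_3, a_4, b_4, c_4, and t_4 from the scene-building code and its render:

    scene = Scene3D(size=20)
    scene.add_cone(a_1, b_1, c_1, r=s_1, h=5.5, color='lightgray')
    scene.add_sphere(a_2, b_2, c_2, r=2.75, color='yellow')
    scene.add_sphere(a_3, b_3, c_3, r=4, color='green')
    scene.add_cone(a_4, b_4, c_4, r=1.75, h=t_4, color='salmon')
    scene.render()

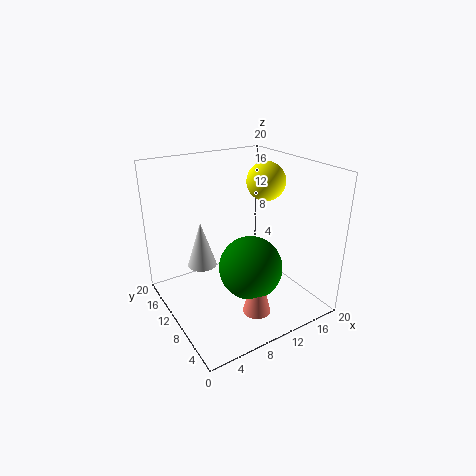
a_1 = 3.25; b_1 = 7.5; c_1 = 9.25; s_1 = 1.75; a_2 = 15.25; b_2 = 11; c_2 = 17; a_3 = 8.75; b_3 = 5; c_3 = 8.25; a_4 = 8.25; b_4 = 2.75; c_4 = 3.25; t_4 = 7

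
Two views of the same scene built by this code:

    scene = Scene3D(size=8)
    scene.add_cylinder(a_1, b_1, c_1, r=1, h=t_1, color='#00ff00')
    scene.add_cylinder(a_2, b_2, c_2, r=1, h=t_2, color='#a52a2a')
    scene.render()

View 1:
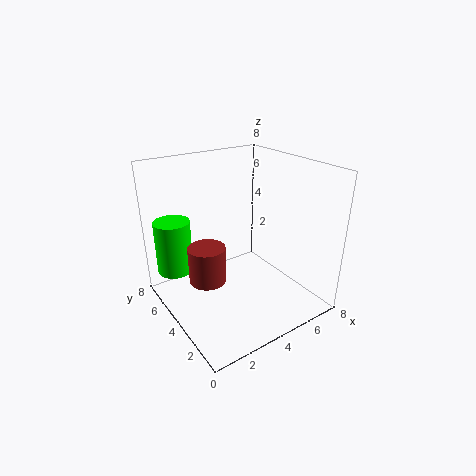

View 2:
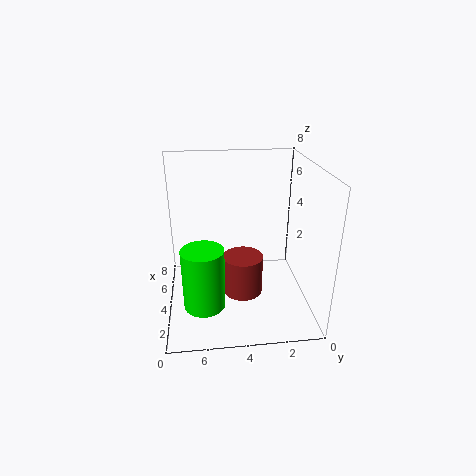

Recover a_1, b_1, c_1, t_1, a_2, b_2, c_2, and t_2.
a_1 = 1, b_1 = 6, c_1 = 2, t_1 = 3, a_2 = 2, b_2 = 4, c_2 = 2, t_2 = 2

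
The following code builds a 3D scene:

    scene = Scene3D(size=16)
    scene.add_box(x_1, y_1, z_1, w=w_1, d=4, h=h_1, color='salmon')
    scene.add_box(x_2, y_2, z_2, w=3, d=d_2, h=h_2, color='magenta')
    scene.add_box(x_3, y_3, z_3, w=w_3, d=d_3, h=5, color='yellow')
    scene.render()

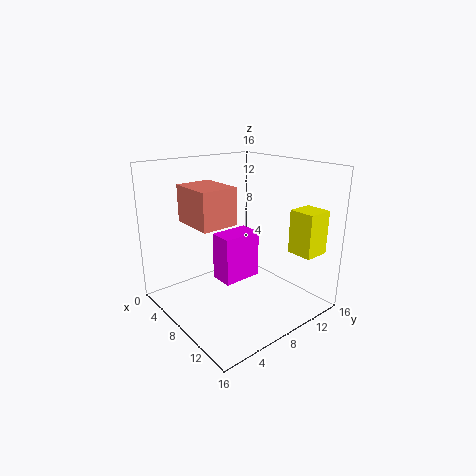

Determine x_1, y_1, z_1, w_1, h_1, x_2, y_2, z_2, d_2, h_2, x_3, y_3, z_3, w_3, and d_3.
x_1 = 4
y_1 = 3
z_1 = 10
w_1 = 5
h_1 = 4
x_2 = 3
y_2 = 8
z_2 = 1
d_2 = 5
h_2 = 6
x_3 = 11
y_3 = 13
z_3 = 6
w_3 = 3
d_3 = 3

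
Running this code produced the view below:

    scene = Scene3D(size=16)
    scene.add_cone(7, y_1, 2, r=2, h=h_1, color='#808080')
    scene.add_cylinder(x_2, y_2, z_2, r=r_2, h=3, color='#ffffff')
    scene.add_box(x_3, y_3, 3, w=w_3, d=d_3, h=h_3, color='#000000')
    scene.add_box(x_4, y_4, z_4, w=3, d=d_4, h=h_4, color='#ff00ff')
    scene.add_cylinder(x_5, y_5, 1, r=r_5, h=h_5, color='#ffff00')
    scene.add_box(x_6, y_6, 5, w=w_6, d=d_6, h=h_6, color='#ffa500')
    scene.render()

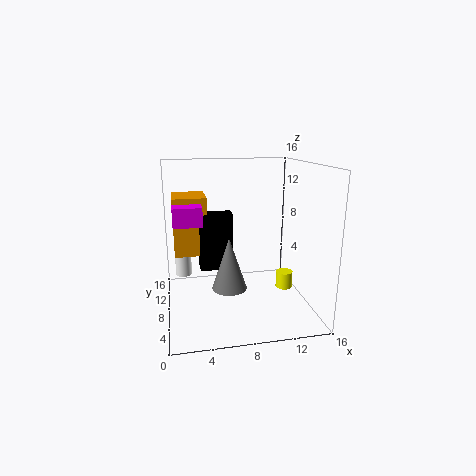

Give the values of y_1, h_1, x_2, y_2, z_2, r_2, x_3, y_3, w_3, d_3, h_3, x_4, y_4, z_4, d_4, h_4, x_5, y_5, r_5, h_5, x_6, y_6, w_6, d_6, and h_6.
y_1 = 8; h_1 = 6; x_2 = 2; y_2 = 13; z_2 = 2; r_2 = 1; x_3 = 4; y_3 = 11; w_3 = 4; d_3 = 2; h_3 = 7; x_4 = 1; y_4 = 6; z_4 = 10; d_4 = 2; h_4 = 2; x_5 = 14; y_5 = 9; r_5 = 1; h_5 = 2; x_6 = 1; y_6 = 11; w_6 = 4; d_6 = 5; h_6 = 7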